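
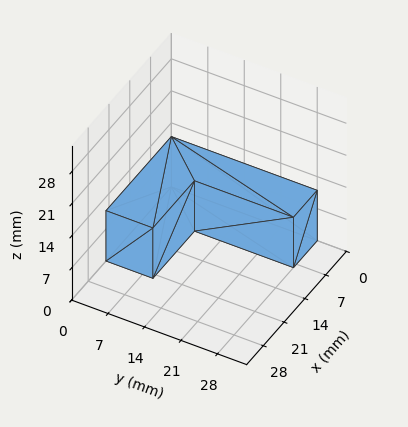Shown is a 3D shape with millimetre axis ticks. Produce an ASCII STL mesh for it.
Reading the render: the shape is an L-shaped prism: outer 22 × 28 mm, arm thicknesses ≈ 9 mm (horizontal) and 8 mm (vertical), extruded 11 mm in z (dimensions read to the nearest mm from the axis ticks). For the STL, each face is triangulated and given an outward normal.

solid part
  facet normal 0.0000 0.0000 -1.0000
    outer loop
      vertex 22.0 9.0 0.0
      vertex 22.0 0.0 0.0
      vertex 0.0 0.0 0.0
    endloop
  endfacet
  facet normal 0.0000 0.0000 -1.0000
    outer loop
      vertex 8.0 9.0 0.0
      vertex 22.0 9.0 0.0
      vertex 0.0 0.0 0.0
    endloop
  endfacet
  facet normal 0.0000 0.0000 -1.0000
    outer loop
      vertex 8.0 28.0 0.0
      vertex 8.0 9.0 0.0
      vertex 0.0 0.0 0.0
    endloop
  endfacet
  facet normal 0.0000 0.0000 -1.0000
    outer loop
      vertex 0.0 28.0 0.0
      vertex 8.0 28.0 0.0
      vertex 0.0 0.0 0.0
    endloop
  endfacet
  facet normal 0.0000 0.0000 1.0000
    outer loop
      vertex 0.0 0.0 11.0
      vertex 22.0 0.0 11.0
      vertex 22.0 9.0 11.0
    endloop
  endfacet
  facet normal 0.0000 0.0000 1.0000
    outer loop
      vertex 0.0 0.0 11.0
      vertex 22.0 9.0 11.0
      vertex 8.0 9.0 11.0
    endloop
  endfacet
  facet normal 0.0000 0.0000 1.0000
    outer loop
      vertex 0.0 0.0 11.0
      vertex 8.0 9.0 11.0
      vertex 8.0 28.0 11.0
    endloop
  endfacet
  facet normal 0.0000 0.0000 1.0000
    outer loop
      vertex 0.0 0.0 11.0
      vertex 8.0 28.0 11.0
      vertex 0.0 28.0 11.0
    endloop
  endfacet
  facet normal 0.0000 -1.0000 0.0000
    outer loop
      vertex 0.0 0.0 0.0
      vertex 22.0 0.0 0.0
      vertex 22.0 0.0 11.0
    endloop
  endfacet
  facet normal 0.0000 -1.0000 0.0000
    outer loop
      vertex 0.0 0.0 0.0
      vertex 22.0 0.0 11.0
      vertex 0.0 0.0 11.0
    endloop
  endfacet
  facet normal 1.0000 0.0000 0.0000
    outer loop
      vertex 22.0 0.0 0.0
      vertex 22.0 9.0 0.0
      vertex 22.0 9.0 11.0
    endloop
  endfacet
  facet normal 1.0000 0.0000 0.0000
    outer loop
      vertex 22.0 0.0 0.0
      vertex 22.0 9.0 11.0
      vertex 22.0 0.0 11.0
    endloop
  endfacet
  facet normal 0.0000 1.0000 0.0000
    outer loop
      vertex 22.0 9.0 0.0
      vertex 8.0 9.0 0.0
      vertex 8.0 9.0 11.0
    endloop
  endfacet
  facet normal 0.0000 1.0000 0.0000
    outer loop
      vertex 22.0 9.0 0.0
      vertex 8.0 9.0 11.0
      vertex 22.0 9.0 11.0
    endloop
  endfacet
  facet normal 1.0000 0.0000 0.0000
    outer loop
      vertex 8.0 9.0 0.0
      vertex 8.0 28.0 0.0
      vertex 8.0 28.0 11.0
    endloop
  endfacet
  facet normal 1.0000 0.0000 0.0000
    outer loop
      vertex 8.0 9.0 0.0
      vertex 8.0 28.0 11.0
      vertex 8.0 9.0 11.0
    endloop
  endfacet
  facet normal 0.0000 1.0000 0.0000
    outer loop
      vertex 8.0 28.0 0.0
      vertex 0.0 28.0 0.0
      vertex 0.0 28.0 11.0
    endloop
  endfacet
  facet normal 0.0000 1.0000 0.0000
    outer loop
      vertex 8.0 28.0 0.0
      vertex 0.0 28.0 11.0
      vertex 8.0 28.0 11.0
    endloop
  endfacet
  facet normal -1.0000 0.0000 0.0000
    outer loop
      vertex 0.0 28.0 0.0
      vertex 0.0 0.0 0.0
      vertex 0.0 0.0 11.0
    endloop
  endfacet
  facet normal -1.0000 0.0000 0.0000
    outer loop
      vertex 0.0 28.0 0.0
      vertex 0.0 0.0 11.0
      vertex 0.0 28.0 11.0
    endloop
  endfacet
endsolid part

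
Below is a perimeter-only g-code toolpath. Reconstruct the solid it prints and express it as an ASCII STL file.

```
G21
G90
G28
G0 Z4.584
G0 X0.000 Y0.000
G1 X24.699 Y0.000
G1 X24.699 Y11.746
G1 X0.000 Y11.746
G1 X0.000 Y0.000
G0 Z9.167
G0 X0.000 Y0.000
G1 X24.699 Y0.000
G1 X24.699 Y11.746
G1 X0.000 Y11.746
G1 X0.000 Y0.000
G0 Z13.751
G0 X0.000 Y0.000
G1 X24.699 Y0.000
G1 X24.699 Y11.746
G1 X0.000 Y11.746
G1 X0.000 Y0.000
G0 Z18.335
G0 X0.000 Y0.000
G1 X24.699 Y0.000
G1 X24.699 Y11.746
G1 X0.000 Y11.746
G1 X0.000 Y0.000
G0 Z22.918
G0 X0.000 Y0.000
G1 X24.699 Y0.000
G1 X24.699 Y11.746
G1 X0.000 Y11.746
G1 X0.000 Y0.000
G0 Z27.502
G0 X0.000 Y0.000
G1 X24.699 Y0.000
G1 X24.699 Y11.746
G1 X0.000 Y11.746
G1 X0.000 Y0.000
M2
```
solid part
  facet normal 0.0000 0.0000 -1.0000
    outer loop
      vertex 24.699 11.746 0.000
      vertex 24.699 0.000 0.000
      vertex 0.000 0.000 0.000
    endloop
  endfacet
  facet normal 0.0000 0.0000 -1.0000
    outer loop
      vertex 0.000 11.746 0.000
      vertex 24.699 11.746 0.000
      vertex 0.000 0.000 0.000
    endloop
  endfacet
  facet normal 0.0000 0.0000 1.0000
    outer loop
      vertex 0.000 0.000 27.502
      vertex 24.699 0.000 27.502
      vertex 24.699 11.746 27.502
    endloop
  endfacet
  facet normal 0.0000 0.0000 1.0000
    outer loop
      vertex 0.000 0.000 27.502
      vertex 24.699 11.746 27.502
      vertex 0.000 11.746 27.502
    endloop
  endfacet
  facet normal 0.0000 -1.0000 0.0000
    outer loop
      vertex 0.000 0.000 0.000
      vertex 24.699 0.000 0.000
      vertex 24.699 0.000 27.502
    endloop
  endfacet
  facet normal 0.0000 -1.0000 0.0000
    outer loop
      vertex 0.000 0.000 0.000
      vertex 24.699 0.000 27.502
      vertex 0.000 0.000 27.502
    endloop
  endfacet
  facet normal 0.0000 1.0000 0.0000
    outer loop
      vertex 24.699 11.746 27.502
      vertex 24.699 11.746 0.000
      vertex 0.000 11.746 0.000
    endloop
  endfacet
  facet normal 0.0000 1.0000 0.0000
    outer loop
      vertex 0.000 11.746 27.502
      vertex 24.699 11.746 27.502
      vertex 0.000 11.746 0.000
    endloop
  endfacet
  facet normal -1.0000 0.0000 0.0000
    outer loop
      vertex 0.000 11.746 27.502
      vertex 0.000 11.746 0.000
      vertex 0.000 0.000 0.000
    endloop
  endfacet
  facet normal -1.0000 0.0000 0.0000
    outer loop
      vertex 0.000 0.000 27.502
      vertex 0.000 11.746 27.502
      vertex 0.000 0.000 0.000
    endloop
  endfacet
  facet normal 1.0000 0.0000 0.0000
    outer loop
      vertex 24.699 0.000 0.000
      vertex 24.699 11.746 0.000
      vertex 24.699 11.746 27.502
    endloop
  endfacet
  facet normal 1.0000 0.0000 0.0000
    outer loop
      vertex 24.699 0.000 0.000
      vertex 24.699 11.746 27.502
      vertex 24.699 0.000 27.502
    endloop
  endfacet
endsolid part

The G0 Z moves step by Δz≈4.584 mm. Every layer's G1 loop is the same polygon, so the solid is a straight extrusion of it from z=0 to z≈27.5. Closing with flat bottom and top caps and triangulating gives 12 facets — a rectangular box, roughly 24.7 × 11.7 mm footprint and 27.5 mm tall.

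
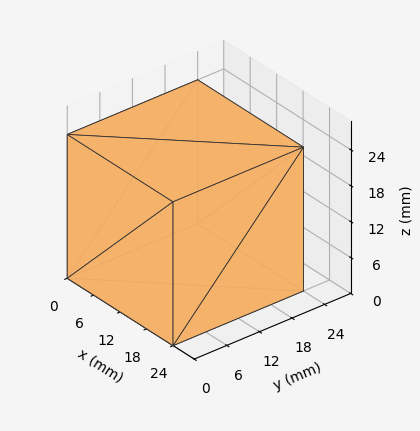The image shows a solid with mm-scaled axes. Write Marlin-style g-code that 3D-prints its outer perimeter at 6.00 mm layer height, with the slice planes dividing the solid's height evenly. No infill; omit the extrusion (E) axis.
Reading the render: the shape is a rectangular box, roughly 24 × 24 mm footprint and 24 mm tall (dimensions read to the nearest mm from the axis ticks). For the g-code, the solid's height is divided into equal slices at the stated Δz and each level perimeter traced with G1 moves after a G0 lift.

; perimeter-only toolpath
G21 ; units = mm
G90 ; absolute positioning
G28 ; home
; layer 1
G0 Z6.00
G0 X0.00 Y0.00
G1 X24.00 Y0.00
G1 X24.00 Y24.00
G1 X0.00 Y24.00
G1 X0.00 Y0.00
; layer 2
G0 Z12.00
G0 X0.00 Y0.00
G1 X24.00 Y0.00
G1 X24.00 Y24.00
G1 X0.00 Y24.00
G1 X0.00 Y0.00
; layer 3
G0 Z18.00
G0 X0.00 Y0.00
G1 X24.00 Y0.00
G1 X24.00 Y24.00
G1 X0.00 Y24.00
G1 X0.00 Y0.00
; layer 4
G0 Z24.00
G0 X0.00 Y0.00
G1 X24.00 Y0.00
G1 X24.00 Y24.00
G1 X0.00 Y24.00
G1 X0.00 Y0.00
M2 ; end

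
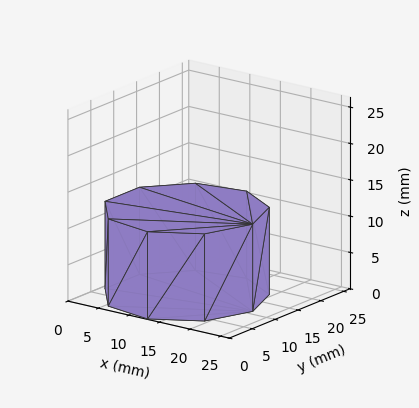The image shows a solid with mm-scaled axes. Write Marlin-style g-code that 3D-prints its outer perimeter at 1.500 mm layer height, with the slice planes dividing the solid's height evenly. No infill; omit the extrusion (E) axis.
Reading the render: the shape is a regular 9-sided prism (a cylinder approximated with 9 flat sides), circumscribed radius ≈ 11 mm, height ≈ 12 mm (dimensions read to the nearest mm from the axis ticks). For the g-code, the solid's height is divided into equal slices at the stated Δz and each level perimeter traced with G1 moves after a G0 lift.

; perimeter-only toolpath
G21 ; units = mm
G90 ; absolute positioning
G28 ; home
; layer 1
G0 Z1.500
G0 X22.000 Y11.000
G1 X19.426 Y18.071
G1 X12.910 Y21.833
G1 X5.500 Y20.526
G1 X0.663 Y14.762
G1 X0.663 Y7.238
G1 X5.500 Y1.474
G1 X12.910 Y0.167
G1 X19.426 Y3.929
G1 X22.000 Y11.000
; layer 2
G0 Z3.000
G0 X22.000 Y11.000
G1 X19.426 Y18.071
G1 X12.910 Y21.833
G1 X5.500 Y20.526
G1 X0.663 Y14.762
G1 X0.663 Y7.238
G1 X5.500 Y1.474
G1 X12.910 Y0.167
G1 X19.426 Y3.929
G1 X22.000 Y11.000
; layer 3
G0 Z4.500
G0 X22.000 Y11.000
G1 X19.426 Y18.071
G1 X12.910 Y21.833
G1 X5.500 Y20.526
G1 X0.663 Y14.762
G1 X0.663 Y7.238
G1 X5.500 Y1.474
G1 X12.910 Y0.167
G1 X19.426 Y3.929
G1 X22.000 Y11.000
; layer 4
G0 Z6.000
G0 X22.000 Y11.000
G1 X19.426 Y18.071
G1 X12.910 Y21.833
G1 X5.500 Y20.526
G1 X0.663 Y14.762
G1 X0.663 Y7.238
G1 X5.500 Y1.474
G1 X12.910 Y0.167
G1 X19.426 Y3.929
G1 X22.000 Y11.000
; layer 5
G0 Z7.500
G0 X22.000 Y11.000
G1 X19.426 Y18.071
G1 X12.910 Y21.833
G1 X5.500 Y20.526
G1 X0.663 Y14.762
G1 X0.663 Y7.238
G1 X5.500 Y1.474
G1 X12.910 Y0.167
G1 X19.426 Y3.929
G1 X22.000 Y11.000
; layer 6
G0 Z9.000
G0 X22.000 Y11.000
G1 X19.426 Y18.071
G1 X12.910 Y21.833
G1 X5.500 Y20.526
G1 X0.663 Y14.762
G1 X0.663 Y7.238
G1 X5.500 Y1.474
G1 X12.910 Y0.167
G1 X19.426 Y3.929
G1 X22.000 Y11.000
; layer 7
G0 Z10.500
G0 X22.000 Y11.000
G1 X19.426 Y18.071
G1 X12.910 Y21.833
G1 X5.500 Y20.526
G1 X0.663 Y14.762
G1 X0.663 Y7.238
G1 X5.500 Y1.474
G1 X12.910 Y0.167
G1 X19.426 Y3.929
G1 X22.000 Y11.000
; layer 8
G0 Z12.000
G0 X22.000 Y11.000
G1 X19.426 Y18.071
G1 X12.910 Y21.833
G1 X5.500 Y20.526
G1 X0.663 Y14.762
G1 X0.663 Y7.238
G1 X5.500 Y1.474
G1 X12.910 Y0.167
G1 X19.426 Y3.929
G1 X22.000 Y11.000
M2 ; end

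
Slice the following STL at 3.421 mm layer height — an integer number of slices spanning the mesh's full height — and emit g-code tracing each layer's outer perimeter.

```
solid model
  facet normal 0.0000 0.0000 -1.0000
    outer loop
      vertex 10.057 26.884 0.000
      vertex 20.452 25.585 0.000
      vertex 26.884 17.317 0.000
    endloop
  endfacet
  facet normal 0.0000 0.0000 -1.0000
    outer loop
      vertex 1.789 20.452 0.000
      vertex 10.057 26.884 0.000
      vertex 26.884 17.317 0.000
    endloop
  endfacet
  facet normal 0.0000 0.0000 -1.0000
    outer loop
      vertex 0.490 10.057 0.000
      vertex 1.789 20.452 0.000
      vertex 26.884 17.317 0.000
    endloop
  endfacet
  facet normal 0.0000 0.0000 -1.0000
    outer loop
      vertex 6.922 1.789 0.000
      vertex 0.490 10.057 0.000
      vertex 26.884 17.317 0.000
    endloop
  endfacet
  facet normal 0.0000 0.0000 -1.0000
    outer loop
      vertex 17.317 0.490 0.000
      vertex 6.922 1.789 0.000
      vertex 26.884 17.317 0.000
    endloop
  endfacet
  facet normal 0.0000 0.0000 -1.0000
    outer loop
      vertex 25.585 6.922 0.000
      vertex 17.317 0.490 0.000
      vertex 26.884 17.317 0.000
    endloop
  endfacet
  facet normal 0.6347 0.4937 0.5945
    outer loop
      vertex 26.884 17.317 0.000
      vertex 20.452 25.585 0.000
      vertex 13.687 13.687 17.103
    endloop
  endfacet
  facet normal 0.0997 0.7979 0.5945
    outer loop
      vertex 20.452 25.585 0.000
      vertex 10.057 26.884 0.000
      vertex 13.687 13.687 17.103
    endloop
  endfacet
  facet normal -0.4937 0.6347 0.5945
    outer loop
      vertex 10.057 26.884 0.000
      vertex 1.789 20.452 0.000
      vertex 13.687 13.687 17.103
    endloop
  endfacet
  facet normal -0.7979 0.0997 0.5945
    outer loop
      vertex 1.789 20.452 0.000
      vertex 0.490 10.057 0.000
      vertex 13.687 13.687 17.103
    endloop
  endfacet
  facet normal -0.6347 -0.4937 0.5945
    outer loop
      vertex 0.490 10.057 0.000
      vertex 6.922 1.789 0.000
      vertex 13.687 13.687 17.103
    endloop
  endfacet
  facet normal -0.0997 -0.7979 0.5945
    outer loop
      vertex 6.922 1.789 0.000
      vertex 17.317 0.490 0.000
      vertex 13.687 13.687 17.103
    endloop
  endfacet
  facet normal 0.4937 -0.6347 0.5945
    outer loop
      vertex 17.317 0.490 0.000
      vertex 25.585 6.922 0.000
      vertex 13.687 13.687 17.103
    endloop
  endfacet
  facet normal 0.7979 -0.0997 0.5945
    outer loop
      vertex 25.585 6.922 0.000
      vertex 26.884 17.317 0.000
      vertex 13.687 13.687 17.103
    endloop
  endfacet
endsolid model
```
; perimeter-only toolpath
G21 ; units = mm
G90 ; absolute positioning
G28 ; home
; layer 1
G0 Z3.421
G0 X24.245 Y16.591
G1 X19.099 Y23.205
G1 X10.783 Y24.245
G1 X4.169 Y19.099
G1 X3.129 Y10.783
G1 X8.275 Y4.169
G1 X16.591 Y3.129
G1 X23.205 Y8.275
G1 X24.245 Y16.591
; layer 2
G0 Z6.841
G0 X21.605 Y15.865
G1 X17.746 Y20.826
G1 X11.509 Y21.605
G1 X6.548 Y17.746
G1 X5.769 Y11.509
G1 X9.628 Y6.548
G1 X15.865 Y5.769
G1 X20.826 Y9.628
G1 X21.605 Y15.865
; layer 3
G0 Z10.262
G0 X18.966 Y15.139
G1 X16.393 Y18.446
G1 X12.235 Y18.966
G1 X8.928 Y16.393
G1 X8.408 Y12.235
G1 X10.981 Y8.928
G1 X15.139 Y8.408
G1 X18.446 Y10.981
G1 X18.966 Y15.139
; layer 4
G0 Z13.682
G0 X16.326 Y14.413
G1 X15.040 Y16.067
G1 X12.961 Y16.326
G1 X11.307 Y15.040
G1 X11.048 Y12.961
G1 X12.334 Y11.307
G1 X14.413 Y11.048
G1 X16.067 Y12.334
G1 X16.326 Y14.413
M2 ; end

The solid is a regular 8-sided pyramid, base circumscribed radius ≈ 13.7 mm, apex at z ≈ 17.1 mm. Slicing at Δz = 3.421 mm — 5 equal slices spanning the solid's height, so layer i sits at z = i·h/5 — gives 4 non-empty perimeters. Each is a 8-segment closed polygon; G0 lifts to the layer z and rapids to the start vertex, then G1 traces the edges. The cross-section shrinks linearly with z (the slice at the apex is degenerate and omitted).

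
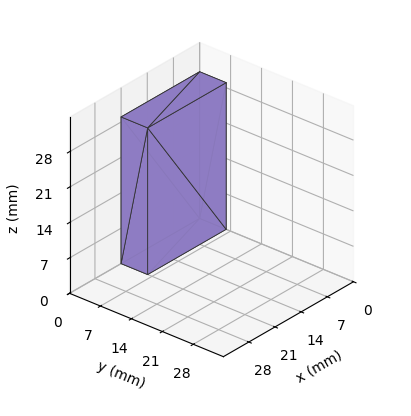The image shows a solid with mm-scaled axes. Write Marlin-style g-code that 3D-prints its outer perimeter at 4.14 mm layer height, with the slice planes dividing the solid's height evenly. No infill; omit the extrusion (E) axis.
Reading the render: the shape is a rectangular box, roughly 21 × 6 mm footprint and 29 mm tall (dimensions read to the nearest mm from the axis ticks). For the g-code, the solid's height is divided into equal slices at the stated Δz and each level perimeter traced with G1 moves after a G0 lift.

; perimeter-only toolpath
G21 ; units = mm
G90 ; absolute positioning
G28 ; home
; layer 1
G0 Z4.14
G0 X0.00 Y0.00
G1 X21.00 Y0.00
G1 X21.00 Y6.00
G1 X0.00 Y6.00
G1 X0.00 Y0.00
; layer 2
G0 Z8.29
G0 X0.00 Y0.00
G1 X21.00 Y0.00
G1 X21.00 Y6.00
G1 X0.00 Y6.00
G1 X0.00 Y0.00
; layer 3
G0 Z12.43
G0 X0.00 Y0.00
G1 X21.00 Y0.00
G1 X21.00 Y6.00
G1 X0.00 Y6.00
G1 X0.00 Y0.00
; layer 4
G0 Z16.57
G0 X0.00 Y0.00
G1 X21.00 Y0.00
G1 X21.00 Y6.00
G1 X0.00 Y6.00
G1 X0.00 Y0.00
; layer 5
G0 Z20.71
G0 X0.00 Y0.00
G1 X21.00 Y0.00
G1 X21.00 Y6.00
G1 X0.00 Y6.00
G1 X0.00 Y0.00
; layer 6
G0 Z24.86
G0 X0.00 Y0.00
G1 X21.00 Y0.00
G1 X21.00 Y6.00
G1 X0.00 Y6.00
G1 X0.00 Y0.00
; layer 7
G0 Z29.00
G0 X0.00 Y0.00
G1 X21.00 Y0.00
G1 X21.00 Y6.00
G1 X0.00 Y6.00
G1 X0.00 Y0.00
M2 ; end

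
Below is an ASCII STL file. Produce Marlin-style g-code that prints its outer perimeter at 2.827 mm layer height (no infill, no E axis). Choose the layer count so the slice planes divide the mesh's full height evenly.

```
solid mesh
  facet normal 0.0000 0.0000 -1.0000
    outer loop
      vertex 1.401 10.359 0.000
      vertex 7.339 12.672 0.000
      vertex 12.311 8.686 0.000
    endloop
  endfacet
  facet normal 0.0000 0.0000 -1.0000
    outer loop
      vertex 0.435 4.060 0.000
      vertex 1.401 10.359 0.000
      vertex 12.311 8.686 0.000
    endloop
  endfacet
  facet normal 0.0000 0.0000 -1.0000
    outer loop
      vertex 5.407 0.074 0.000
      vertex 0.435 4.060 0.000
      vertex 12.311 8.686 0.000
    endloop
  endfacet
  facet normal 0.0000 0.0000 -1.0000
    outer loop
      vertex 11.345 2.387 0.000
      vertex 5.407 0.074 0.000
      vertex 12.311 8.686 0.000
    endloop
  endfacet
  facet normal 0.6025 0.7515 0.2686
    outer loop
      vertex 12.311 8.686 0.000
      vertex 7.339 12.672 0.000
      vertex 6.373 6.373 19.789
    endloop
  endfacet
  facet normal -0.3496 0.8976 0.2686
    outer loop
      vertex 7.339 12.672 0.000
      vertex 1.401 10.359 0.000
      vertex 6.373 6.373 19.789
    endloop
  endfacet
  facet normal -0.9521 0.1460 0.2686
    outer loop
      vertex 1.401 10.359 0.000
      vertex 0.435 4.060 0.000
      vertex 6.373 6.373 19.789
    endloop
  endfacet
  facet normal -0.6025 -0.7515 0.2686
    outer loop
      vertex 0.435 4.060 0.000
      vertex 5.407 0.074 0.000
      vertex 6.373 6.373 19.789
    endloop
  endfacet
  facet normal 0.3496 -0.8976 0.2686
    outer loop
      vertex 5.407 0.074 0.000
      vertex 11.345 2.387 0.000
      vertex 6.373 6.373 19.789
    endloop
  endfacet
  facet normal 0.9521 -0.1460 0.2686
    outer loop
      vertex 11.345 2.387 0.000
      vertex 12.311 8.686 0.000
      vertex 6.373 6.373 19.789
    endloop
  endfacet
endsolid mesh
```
; perimeter-only toolpath
G21 ; units = mm
G90 ; absolute positioning
G28 ; home
; layer 1
G0 Z2.827
G0 X11.463 Y8.356
G1 X7.201 Y11.772
G1 X2.111 Y9.790
G1 X1.283 Y4.390
G1 X5.545 Y0.974
G1 X10.635 Y2.956
G1 X11.463 Y8.356
; layer 2
G0 Z5.654
G0 X10.614 Y8.025
G1 X7.063 Y10.872
G1 X2.822 Y9.220
G1 X2.132 Y4.721
G1 X5.683 Y1.874
G1 X9.924 Y3.526
G1 X10.614 Y8.025
; layer 3
G0 Z8.481
G0 X9.766 Y7.695
G1 X6.925 Y9.972
G1 X3.532 Y8.651
G1 X2.980 Y5.051
G1 X5.821 Y2.774
G1 X9.214 Y4.095
G1 X9.766 Y7.695
; layer 4
G0 Z11.308
G0 X8.918 Y7.364
G1 X6.787 Y9.073
G1 X4.242 Y8.081
G1 X3.828 Y5.382
G1 X5.959 Y3.673
G1 X8.504 Y4.665
G1 X8.918 Y7.364
; layer 5
G0 Z14.135
G0 X8.070 Y7.034
G1 X6.649 Y8.173
G1 X4.952 Y7.512
G1 X4.676 Y5.712
G1 X6.097 Y4.573
G1 X7.794 Y5.234
G1 X8.070 Y7.034
; layer 6
G0 Z16.962
G0 X7.221 Y6.703
G1 X6.511 Y7.273
G1 X5.663 Y6.942
G1 X5.525 Y6.043
G1 X6.235 Y5.473
G1 X7.083 Y5.804
G1 X7.221 Y6.703
M2 ; end

The solid is a regular 6-sided pyramid, base circumscribed radius ≈ 6.37 mm, apex at z ≈ 19.8 mm. Slicing at Δz = 2.827 mm — 7 equal slices spanning the solid's height, so layer i sits at z = i·h/7 — gives 6 non-empty perimeters. Each is a 6-segment closed polygon; G0 lifts to the layer z and rapids to the start vertex, then G1 traces the edges. The cross-section shrinks linearly with z (the slice at the apex is degenerate and omitted).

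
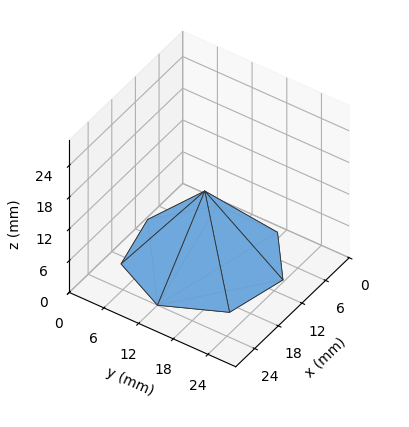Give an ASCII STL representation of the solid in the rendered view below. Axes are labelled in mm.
Reading the render: the shape is a regular 7-sided pyramid, base circumscribed radius ≈ 12 mm, apex at z ≈ 13 mm (dimensions read to the nearest mm from the axis ticks). For the STL, each face is triangulated and given an outward normal.

solid part
  facet normal 0.0000 0.0000 -1.0000
    outer loop
      vertex 9.330 23.699 0.000
      vertex 19.482 21.382 0.000
      vertex 24.000 12.000 0.000
    endloop
  endfacet
  facet normal 0.0000 0.0000 -1.0000
    outer loop
      vertex 1.188 17.207 0.000
      vertex 9.330 23.699 0.000
      vertex 24.000 12.000 0.000
    endloop
  endfacet
  facet normal 0.0000 0.0000 -1.0000
    outer loop
      vertex 1.188 6.793 0.000
      vertex 1.188 17.207 0.000
      vertex 24.000 12.000 0.000
    endloop
  endfacet
  facet normal 0.0000 0.0000 -1.0000
    outer loop
      vertex 9.330 0.301 0.000
      vertex 1.188 6.793 0.000
      vertex 24.000 12.000 0.000
    endloop
  endfacet
  facet normal 0.0000 0.0000 -1.0000
    outer loop
      vertex 19.482 2.618 0.000
      vertex 9.330 0.301 0.000
      vertex 24.000 12.000 0.000
    endloop
  endfacet
  facet normal 0.6927 0.3336 0.6394
    outer loop
      vertex 24.000 12.000 0.000
      vertex 19.482 21.382 0.000
      vertex 12.000 12.000 13.000
    endloop
  endfacet
  facet normal 0.1711 0.7496 0.6394
    outer loop
      vertex 19.482 21.382 0.000
      vertex 9.330 23.699 0.000
      vertex 12.000 12.000 13.000
    endloop
  endfacet
  facet normal -0.4793 0.6011 0.6394
    outer loop
      vertex 9.330 23.699 0.000
      vertex 1.188 17.207 0.000
      vertex 12.000 12.000 13.000
    endloop
  endfacet
  facet normal -0.7688 0.0000 0.6394
    outer loop
      vertex 1.188 17.207 0.000
      vertex 1.188 6.793 0.000
      vertex 12.000 12.000 13.000
    endloop
  endfacet
  facet normal -0.4793 -0.6011 0.6394
    outer loop
      vertex 1.188 6.793 0.000
      vertex 9.330 0.301 0.000
      vertex 12.000 12.000 13.000
    endloop
  endfacet
  facet normal 0.1711 -0.7496 0.6394
    outer loop
      vertex 9.330 0.301 0.000
      vertex 19.482 2.618 0.000
      vertex 12.000 12.000 13.000
    endloop
  endfacet
  facet normal 0.6927 -0.3336 0.6394
    outer loop
      vertex 19.482 2.618 0.000
      vertex 24.000 12.000 0.000
      vertex 12.000 12.000 13.000
    endloop
  endfacet
endsolid part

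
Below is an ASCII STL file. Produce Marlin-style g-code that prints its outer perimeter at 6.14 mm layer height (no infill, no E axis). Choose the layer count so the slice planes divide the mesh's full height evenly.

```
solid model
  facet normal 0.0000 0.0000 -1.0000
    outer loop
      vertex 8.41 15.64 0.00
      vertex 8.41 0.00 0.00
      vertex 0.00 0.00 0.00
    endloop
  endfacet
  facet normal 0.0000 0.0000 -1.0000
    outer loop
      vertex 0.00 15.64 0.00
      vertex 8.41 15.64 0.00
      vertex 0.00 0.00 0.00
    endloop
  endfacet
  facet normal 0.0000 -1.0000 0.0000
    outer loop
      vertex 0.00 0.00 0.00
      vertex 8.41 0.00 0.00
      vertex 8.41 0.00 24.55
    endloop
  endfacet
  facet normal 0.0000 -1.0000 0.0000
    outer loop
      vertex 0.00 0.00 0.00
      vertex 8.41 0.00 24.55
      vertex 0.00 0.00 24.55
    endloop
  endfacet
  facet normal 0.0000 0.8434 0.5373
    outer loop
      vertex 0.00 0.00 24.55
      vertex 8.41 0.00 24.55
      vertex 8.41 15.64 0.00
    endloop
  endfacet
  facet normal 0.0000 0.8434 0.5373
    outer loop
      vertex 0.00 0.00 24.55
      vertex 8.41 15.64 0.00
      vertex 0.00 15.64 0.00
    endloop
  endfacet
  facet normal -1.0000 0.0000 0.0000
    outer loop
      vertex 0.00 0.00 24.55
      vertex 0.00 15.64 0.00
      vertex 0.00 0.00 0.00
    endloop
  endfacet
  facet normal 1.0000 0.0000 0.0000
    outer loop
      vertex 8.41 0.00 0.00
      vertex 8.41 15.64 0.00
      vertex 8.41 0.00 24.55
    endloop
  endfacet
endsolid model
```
; perimeter-only toolpath
G21 ; units = mm
G90 ; absolute positioning
G28 ; home
; layer 1
G0 Z6.14
G0 X0.00 Y0.00
G1 X8.41 Y0.00
G1 X8.41 Y11.73
G1 X0.00 Y11.73
G1 X0.00 Y0.00
; layer 2
G0 Z12.28
G0 X0.00 Y0.00
G1 X8.41 Y0.00
G1 X8.41 Y7.82
G1 X0.00 Y7.82
G1 X0.00 Y0.00
; layer 3
G0 Z18.41
G0 X0.00 Y0.00
G1 X8.41 Y0.00
G1 X8.41 Y3.91
G1 X0.00 Y3.91
G1 X0.00 Y0.00
M2 ; end

The solid is a wedge (ramp): 8.41 × 15.6 mm base, rising to 24.6 mm along the y=0 edge and sloping linearly to z=0 at y=15.6. Slicing at Δz = 6.14 mm — 4 equal slices spanning the solid's height, so layer i sits at z = i·h/4 — gives 3 non-empty perimeters. Each is a 4-segment closed polygon; G0 lifts to the layer z and rapids to the start vertex, then G1 traces the edges. The cross-section shrinks linearly with z (the slice at the apex is degenerate and omitted).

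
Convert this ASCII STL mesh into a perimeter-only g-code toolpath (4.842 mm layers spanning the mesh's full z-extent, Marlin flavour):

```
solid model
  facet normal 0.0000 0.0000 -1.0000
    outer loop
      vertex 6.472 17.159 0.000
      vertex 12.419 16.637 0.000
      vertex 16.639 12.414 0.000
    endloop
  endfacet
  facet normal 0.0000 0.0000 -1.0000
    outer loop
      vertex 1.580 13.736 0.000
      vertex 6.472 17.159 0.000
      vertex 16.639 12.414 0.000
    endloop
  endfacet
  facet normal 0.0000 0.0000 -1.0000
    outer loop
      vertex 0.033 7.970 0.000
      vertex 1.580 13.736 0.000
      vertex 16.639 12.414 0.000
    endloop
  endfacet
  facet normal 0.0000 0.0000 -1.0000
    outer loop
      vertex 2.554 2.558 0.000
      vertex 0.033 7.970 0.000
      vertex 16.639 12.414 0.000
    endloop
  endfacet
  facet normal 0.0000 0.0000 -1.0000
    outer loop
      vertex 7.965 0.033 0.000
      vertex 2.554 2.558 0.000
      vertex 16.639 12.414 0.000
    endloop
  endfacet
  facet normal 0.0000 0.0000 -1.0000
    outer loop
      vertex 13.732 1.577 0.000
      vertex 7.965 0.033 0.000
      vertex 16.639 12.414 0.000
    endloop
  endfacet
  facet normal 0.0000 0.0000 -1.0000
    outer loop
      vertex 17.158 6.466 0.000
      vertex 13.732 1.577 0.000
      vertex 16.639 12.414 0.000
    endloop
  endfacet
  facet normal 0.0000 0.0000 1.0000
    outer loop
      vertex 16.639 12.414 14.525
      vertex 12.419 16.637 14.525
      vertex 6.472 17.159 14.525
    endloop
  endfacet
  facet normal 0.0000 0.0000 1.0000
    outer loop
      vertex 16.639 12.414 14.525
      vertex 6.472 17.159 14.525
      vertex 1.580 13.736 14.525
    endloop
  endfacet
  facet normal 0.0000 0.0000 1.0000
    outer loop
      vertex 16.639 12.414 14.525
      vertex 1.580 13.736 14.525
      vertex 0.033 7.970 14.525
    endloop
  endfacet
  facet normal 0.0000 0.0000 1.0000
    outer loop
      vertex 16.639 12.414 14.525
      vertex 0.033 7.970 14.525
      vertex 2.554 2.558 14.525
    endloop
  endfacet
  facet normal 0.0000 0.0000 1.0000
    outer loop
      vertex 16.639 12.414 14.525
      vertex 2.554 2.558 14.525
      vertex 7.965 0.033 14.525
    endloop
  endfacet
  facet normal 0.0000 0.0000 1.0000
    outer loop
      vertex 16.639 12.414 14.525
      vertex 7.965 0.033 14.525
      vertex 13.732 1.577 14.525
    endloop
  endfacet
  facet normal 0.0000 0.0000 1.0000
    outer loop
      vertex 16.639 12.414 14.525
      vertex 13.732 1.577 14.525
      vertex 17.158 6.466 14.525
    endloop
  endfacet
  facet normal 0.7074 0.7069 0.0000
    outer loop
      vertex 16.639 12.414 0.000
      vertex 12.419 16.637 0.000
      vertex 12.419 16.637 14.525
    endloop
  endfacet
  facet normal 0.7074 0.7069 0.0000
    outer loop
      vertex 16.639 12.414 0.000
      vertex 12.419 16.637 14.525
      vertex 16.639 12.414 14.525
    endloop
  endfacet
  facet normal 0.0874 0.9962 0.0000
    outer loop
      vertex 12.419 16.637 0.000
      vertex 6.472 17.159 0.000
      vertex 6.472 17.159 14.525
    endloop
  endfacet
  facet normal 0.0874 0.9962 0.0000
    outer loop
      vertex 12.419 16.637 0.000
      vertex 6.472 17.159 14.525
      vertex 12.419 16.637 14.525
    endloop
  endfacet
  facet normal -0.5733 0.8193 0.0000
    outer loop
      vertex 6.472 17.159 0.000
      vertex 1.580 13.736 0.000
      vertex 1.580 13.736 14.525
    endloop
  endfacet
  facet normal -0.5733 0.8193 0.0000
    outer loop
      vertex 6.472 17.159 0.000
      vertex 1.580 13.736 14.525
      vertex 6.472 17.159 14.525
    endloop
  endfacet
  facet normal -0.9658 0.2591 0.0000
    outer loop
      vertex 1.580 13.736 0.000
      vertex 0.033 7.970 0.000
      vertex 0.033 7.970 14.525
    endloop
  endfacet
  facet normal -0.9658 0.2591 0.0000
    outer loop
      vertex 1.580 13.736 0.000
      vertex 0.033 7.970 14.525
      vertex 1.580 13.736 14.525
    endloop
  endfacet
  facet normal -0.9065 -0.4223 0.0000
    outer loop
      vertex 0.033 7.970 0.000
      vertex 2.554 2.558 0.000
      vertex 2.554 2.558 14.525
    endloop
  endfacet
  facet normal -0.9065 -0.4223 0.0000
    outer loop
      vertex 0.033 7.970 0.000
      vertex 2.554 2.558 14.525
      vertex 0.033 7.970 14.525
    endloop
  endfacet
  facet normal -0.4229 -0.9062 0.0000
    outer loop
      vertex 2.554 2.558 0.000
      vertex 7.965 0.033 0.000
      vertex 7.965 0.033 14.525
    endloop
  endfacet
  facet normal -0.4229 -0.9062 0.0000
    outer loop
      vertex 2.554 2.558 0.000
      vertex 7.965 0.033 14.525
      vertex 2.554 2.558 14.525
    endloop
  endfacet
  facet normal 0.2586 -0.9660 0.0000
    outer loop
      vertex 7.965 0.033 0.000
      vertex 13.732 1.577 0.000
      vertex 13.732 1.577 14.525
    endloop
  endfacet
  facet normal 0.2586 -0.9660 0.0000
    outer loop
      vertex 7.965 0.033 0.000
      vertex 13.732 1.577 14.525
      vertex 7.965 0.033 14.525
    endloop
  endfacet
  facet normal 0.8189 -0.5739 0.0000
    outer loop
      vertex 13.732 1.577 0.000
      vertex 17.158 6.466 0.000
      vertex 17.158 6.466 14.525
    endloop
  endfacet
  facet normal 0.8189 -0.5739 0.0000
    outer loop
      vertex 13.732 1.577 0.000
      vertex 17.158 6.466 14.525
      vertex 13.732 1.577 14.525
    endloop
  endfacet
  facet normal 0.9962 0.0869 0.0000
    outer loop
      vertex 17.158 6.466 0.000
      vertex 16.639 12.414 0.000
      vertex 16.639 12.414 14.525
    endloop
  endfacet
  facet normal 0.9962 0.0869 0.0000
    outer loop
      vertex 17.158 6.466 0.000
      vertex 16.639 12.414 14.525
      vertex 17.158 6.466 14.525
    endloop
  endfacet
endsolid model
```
; perimeter-only toolpath
G21 ; units = mm
G90 ; absolute positioning
G28 ; home
; layer 1
G0 Z4.842
G0 X16.639 Y12.414
G1 X12.419 Y16.637
G1 X6.472 Y17.159
G1 X1.580 Y13.736
G1 X0.033 Y7.970
G1 X2.554 Y2.558
G1 X7.965 Y0.033
G1 X13.732 Y1.577
G1 X17.158 Y6.466
G1 X16.639 Y12.414
; layer 2
G0 Z9.683
G0 X16.639 Y12.414
G1 X12.419 Y16.637
G1 X6.472 Y17.159
G1 X1.580 Y13.736
G1 X0.033 Y7.970
G1 X2.554 Y2.558
G1 X7.965 Y0.033
G1 X13.732 Y1.577
G1 X17.158 Y6.466
G1 X16.639 Y12.414
; layer 3
G0 Z14.525
G0 X16.639 Y12.414
G1 X12.419 Y16.637
G1 X6.472 Y17.159
G1 X1.580 Y13.736
G1 X0.033 Y7.970
G1 X2.554 Y2.558
G1 X7.965 Y0.033
G1 X13.732 Y1.577
G1 X17.158 Y6.466
G1 X16.639 Y12.414
M2 ; end

The solid is a regular 9-sided prism (a cylinder approximated with 9 flat sides), circumscribed radius ≈ 8.73 mm, height ≈ 14.5 mm. Slicing at Δz = 4.842 mm — 3 equal slices spanning the solid's height, so layer i sits at z = i·h/3 — gives 3 non-empty perimeters. Each is a 9-segment closed polygon; G0 lifts to the layer z and rapids to the start vertex, then G1 traces the edges.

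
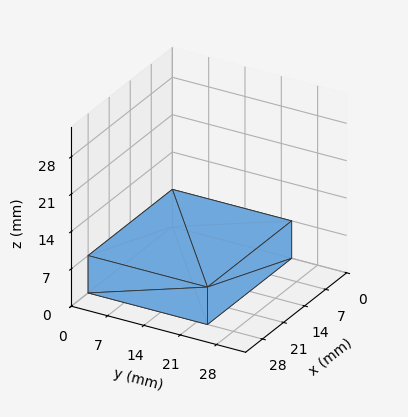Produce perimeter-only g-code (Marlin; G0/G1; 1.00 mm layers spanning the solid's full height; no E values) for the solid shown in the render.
Reading the render: the shape is a rectangular box, roughly 28 × 23 mm footprint and 7 mm tall (dimensions read to the nearest mm from the axis ticks). For the g-code, the solid's height is divided into equal slices at the stated Δz and each level perimeter traced with G1 moves after a G0 lift.

; perimeter-only toolpath
G21 ; units = mm
G90 ; absolute positioning
G28 ; home
; layer 1
G0 Z1.00
G0 X0.00 Y0.00
G1 X28.00 Y0.00
G1 X28.00 Y23.00
G1 X0.00 Y23.00
G1 X0.00 Y0.00
; layer 2
G0 Z2.00
G0 X0.00 Y0.00
G1 X28.00 Y0.00
G1 X28.00 Y23.00
G1 X0.00 Y23.00
G1 X0.00 Y0.00
; layer 3
G0 Z3.00
G0 X0.00 Y0.00
G1 X28.00 Y0.00
G1 X28.00 Y23.00
G1 X0.00 Y23.00
G1 X0.00 Y0.00
; layer 4
G0 Z4.00
G0 X0.00 Y0.00
G1 X28.00 Y0.00
G1 X28.00 Y23.00
G1 X0.00 Y23.00
G1 X0.00 Y0.00
; layer 5
G0 Z5.00
G0 X0.00 Y0.00
G1 X28.00 Y0.00
G1 X28.00 Y23.00
G1 X0.00 Y23.00
G1 X0.00 Y0.00
; layer 6
G0 Z6.00
G0 X0.00 Y0.00
G1 X28.00 Y0.00
G1 X28.00 Y23.00
G1 X0.00 Y23.00
G1 X0.00 Y0.00
; layer 7
G0 Z7.00
G0 X0.00 Y0.00
G1 X28.00 Y0.00
G1 X28.00 Y23.00
G1 X0.00 Y23.00
G1 X0.00 Y0.00
M2 ; end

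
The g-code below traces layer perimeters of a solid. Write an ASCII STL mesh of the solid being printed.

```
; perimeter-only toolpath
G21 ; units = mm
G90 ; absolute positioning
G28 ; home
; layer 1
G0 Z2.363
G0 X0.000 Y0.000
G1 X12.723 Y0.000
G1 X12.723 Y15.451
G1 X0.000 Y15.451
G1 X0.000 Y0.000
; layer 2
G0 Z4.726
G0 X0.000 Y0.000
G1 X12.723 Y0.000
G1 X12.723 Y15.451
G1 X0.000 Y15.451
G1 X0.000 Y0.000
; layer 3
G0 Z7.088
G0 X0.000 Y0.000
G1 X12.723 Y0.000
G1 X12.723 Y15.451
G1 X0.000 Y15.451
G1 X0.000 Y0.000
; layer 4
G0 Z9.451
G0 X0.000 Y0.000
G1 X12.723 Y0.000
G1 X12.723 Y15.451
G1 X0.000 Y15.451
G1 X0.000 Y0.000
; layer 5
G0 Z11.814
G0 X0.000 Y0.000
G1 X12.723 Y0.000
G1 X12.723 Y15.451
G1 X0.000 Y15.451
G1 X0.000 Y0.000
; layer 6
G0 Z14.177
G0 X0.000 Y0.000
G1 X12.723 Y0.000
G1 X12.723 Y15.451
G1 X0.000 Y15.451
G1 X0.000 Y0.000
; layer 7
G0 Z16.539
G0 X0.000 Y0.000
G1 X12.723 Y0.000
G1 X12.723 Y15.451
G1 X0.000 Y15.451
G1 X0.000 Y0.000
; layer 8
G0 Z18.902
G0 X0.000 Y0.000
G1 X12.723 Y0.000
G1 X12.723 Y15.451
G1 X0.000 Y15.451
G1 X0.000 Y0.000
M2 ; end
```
solid part
  facet normal 0.0000 0.0000 -1.0000
    outer loop
      vertex 12.723 15.451 0.000
      vertex 12.723 0.000 0.000
      vertex 0.000 0.000 0.000
    endloop
  endfacet
  facet normal 0.0000 0.0000 -1.0000
    outer loop
      vertex 0.000 15.451 0.000
      vertex 12.723 15.451 0.000
      vertex 0.000 0.000 0.000
    endloop
  endfacet
  facet normal 0.0000 0.0000 1.0000
    outer loop
      vertex 0.000 0.000 18.902
      vertex 12.723 0.000 18.902
      vertex 12.723 15.451 18.902
    endloop
  endfacet
  facet normal 0.0000 0.0000 1.0000
    outer loop
      vertex 0.000 0.000 18.902
      vertex 12.723 15.451 18.902
      vertex 0.000 15.451 18.902
    endloop
  endfacet
  facet normal 0.0000 -1.0000 0.0000
    outer loop
      vertex 0.000 0.000 0.000
      vertex 12.723 0.000 0.000
      vertex 12.723 0.000 18.902
    endloop
  endfacet
  facet normal 0.0000 -1.0000 0.0000
    outer loop
      vertex 0.000 0.000 0.000
      vertex 12.723 0.000 18.902
      vertex 0.000 0.000 18.902
    endloop
  endfacet
  facet normal 0.0000 1.0000 0.0000
    outer loop
      vertex 12.723 15.451 18.902
      vertex 12.723 15.451 0.000
      vertex 0.000 15.451 0.000
    endloop
  endfacet
  facet normal 0.0000 1.0000 0.0000
    outer loop
      vertex 0.000 15.451 18.902
      vertex 12.723 15.451 18.902
      vertex 0.000 15.451 0.000
    endloop
  endfacet
  facet normal -1.0000 0.0000 0.0000
    outer loop
      vertex 0.000 15.451 18.902
      vertex 0.000 15.451 0.000
      vertex 0.000 0.000 0.000
    endloop
  endfacet
  facet normal -1.0000 0.0000 0.0000
    outer loop
      vertex 0.000 0.000 18.902
      vertex 0.000 15.451 18.902
      vertex 0.000 0.000 0.000
    endloop
  endfacet
  facet normal 1.0000 0.0000 0.0000
    outer loop
      vertex 12.723 0.000 0.000
      vertex 12.723 15.451 0.000
      vertex 12.723 15.451 18.902
    endloop
  endfacet
  facet normal 1.0000 0.0000 0.0000
    outer loop
      vertex 12.723 0.000 0.000
      vertex 12.723 15.451 18.902
      vertex 12.723 0.000 18.902
    endloop
  endfacet
endsolid part

The G0 Z moves step by Δz≈2.363 mm. Every layer's G1 loop is the same polygon, so the solid is a straight extrusion of it from z=0 to z≈18.9. Closing with flat bottom and top caps and triangulating gives 12 facets — a rectangular box, roughly 12.7 × 15.5 mm footprint and 18.9 mm tall.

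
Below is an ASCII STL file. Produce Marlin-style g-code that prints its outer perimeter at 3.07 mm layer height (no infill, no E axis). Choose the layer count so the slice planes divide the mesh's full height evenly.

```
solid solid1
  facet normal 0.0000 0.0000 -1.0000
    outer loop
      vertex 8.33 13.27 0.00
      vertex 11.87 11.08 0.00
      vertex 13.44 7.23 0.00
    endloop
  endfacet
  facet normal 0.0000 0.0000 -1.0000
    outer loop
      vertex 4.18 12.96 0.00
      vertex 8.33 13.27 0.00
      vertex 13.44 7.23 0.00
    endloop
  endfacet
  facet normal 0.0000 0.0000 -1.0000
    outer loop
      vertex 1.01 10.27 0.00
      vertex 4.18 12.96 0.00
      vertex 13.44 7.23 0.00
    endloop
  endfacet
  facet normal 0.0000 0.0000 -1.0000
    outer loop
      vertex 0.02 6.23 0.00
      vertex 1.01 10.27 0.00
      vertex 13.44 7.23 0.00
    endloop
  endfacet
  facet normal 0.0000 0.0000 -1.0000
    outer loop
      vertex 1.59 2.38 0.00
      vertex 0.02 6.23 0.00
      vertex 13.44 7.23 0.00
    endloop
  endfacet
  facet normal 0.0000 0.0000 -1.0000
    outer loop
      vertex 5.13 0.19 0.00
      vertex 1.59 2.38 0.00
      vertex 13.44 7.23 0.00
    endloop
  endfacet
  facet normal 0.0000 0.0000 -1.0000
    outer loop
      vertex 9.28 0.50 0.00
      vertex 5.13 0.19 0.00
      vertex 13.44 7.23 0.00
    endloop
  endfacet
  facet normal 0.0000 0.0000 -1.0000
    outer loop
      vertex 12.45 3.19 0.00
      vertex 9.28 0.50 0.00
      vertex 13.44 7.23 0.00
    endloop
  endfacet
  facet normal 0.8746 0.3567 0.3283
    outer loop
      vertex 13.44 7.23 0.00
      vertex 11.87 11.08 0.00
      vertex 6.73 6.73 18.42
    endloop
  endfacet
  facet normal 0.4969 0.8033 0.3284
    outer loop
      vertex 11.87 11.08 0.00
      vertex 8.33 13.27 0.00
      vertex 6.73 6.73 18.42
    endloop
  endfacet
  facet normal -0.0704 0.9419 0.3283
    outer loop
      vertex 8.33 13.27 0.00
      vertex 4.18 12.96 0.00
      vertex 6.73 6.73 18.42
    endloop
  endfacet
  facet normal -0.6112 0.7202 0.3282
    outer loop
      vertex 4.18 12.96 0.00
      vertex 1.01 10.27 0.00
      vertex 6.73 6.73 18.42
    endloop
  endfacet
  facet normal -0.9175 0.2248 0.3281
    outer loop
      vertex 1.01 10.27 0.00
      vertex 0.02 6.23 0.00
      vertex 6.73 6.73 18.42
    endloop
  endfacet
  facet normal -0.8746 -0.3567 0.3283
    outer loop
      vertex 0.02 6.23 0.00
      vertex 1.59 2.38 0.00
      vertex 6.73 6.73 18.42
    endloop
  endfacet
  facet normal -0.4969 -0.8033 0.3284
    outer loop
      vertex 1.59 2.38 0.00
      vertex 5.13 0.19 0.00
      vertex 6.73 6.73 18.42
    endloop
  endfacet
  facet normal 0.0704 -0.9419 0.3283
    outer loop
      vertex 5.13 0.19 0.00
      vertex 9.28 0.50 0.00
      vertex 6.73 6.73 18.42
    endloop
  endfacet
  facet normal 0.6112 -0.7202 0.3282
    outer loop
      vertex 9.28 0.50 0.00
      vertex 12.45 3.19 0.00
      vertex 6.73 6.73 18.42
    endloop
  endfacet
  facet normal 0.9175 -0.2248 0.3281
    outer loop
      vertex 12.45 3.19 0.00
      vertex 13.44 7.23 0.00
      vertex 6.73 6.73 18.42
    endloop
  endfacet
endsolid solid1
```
; perimeter-only toolpath
G21 ; units = mm
G90 ; absolute positioning
G28 ; home
; layer 1
G0 Z3.07
G0 X12.32 Y7.15
G1 X11.01 Y10.36
G1 X8.06 Y12.18
G1 X4.61 Y11.92
G1 X1.96 Y9.68
G1 X1.14 Y6.31
G1 X2.45 Y3.10
G1 X5.40 Y1.28
G1 X8.86 Y1.54
G1 X11.50 Y3.78
G1 X12.32 Y7.15
; layer 2
G0 Z6.14
G0 X11.20 Y7.06
G1 X10.16 Y9.63
G1 X7.80 Y11.09
G1 X5.03 Y10.88
G1 X2.92 Y9.09
G1 X2.26 Y6.40
G1 X3.30 Y3.83
G1 X5.66 Y2.37
G1 X8.43 Y2.58
G1 X10.54 Y4.37
G1 X11.20 Y7.06
; layer 3
G0 Z9.21
G0 X10.09 Y6.98
G1 X9.30 Y8.91
G1 X7.53 Y10.00
G1 X5.46 Y9.85
G1 X3.87 Y8.50
G1 X3.38 Y6.48
G1 X4.16 Y4.55
G1 X5.93 Y3.46
G1 X8.00 Y3.62
G1 X9.59 Y4.96
G1 X10.09 Y6.98
; layer 4
G0 Z12.28
G0 X8.97 Y6.90
G1 X8.44 Y8.18
G1 X7.26 Y8.91
G1 X5.88 Y8.81
G1 X4.82 Y7.91
G1 X4.49 Y6.56
G1 X5.02 Y5.28
G1 X6.20 Y4.55
G1 X7.58 Y4.65
G1 X8.64 Y5.55
G1 X8.97 Y6.90
; layer 5
G0 Z15.35
G0 X7.85 Y6.81
G1 X7.59 Y7.46
G1 X7.00 Y7.82
G1 X6.31 Y7.77
G1 X5.78 Y7.32
G1 X5.61 Y6.65
G1 X5.87 Y6.01
G1 X6.46 Y5.64
G1 X7.16 Y5.69
G1 X7.68 Y6.14
G1 X7.85 Y6.81
M2 ; end

The solid is a regular 10-sided pyramid, base circumscribed radius ≈ 6.73 mm, apex at z ≈ 18.4 mm. Slicing at Δz = 3.07 mm — 6 equal slices spanning the solid's height, so layer i sits at z = i·h/6 — gives 5 non-empty perimeters. Each is a 10-segment closed polygon; G0 lifts to the layer z and rapids to the start vertex, then G1 traces the edges. The cross-section shrinks linearly with z (the slice at the apex is degenerate and omitted).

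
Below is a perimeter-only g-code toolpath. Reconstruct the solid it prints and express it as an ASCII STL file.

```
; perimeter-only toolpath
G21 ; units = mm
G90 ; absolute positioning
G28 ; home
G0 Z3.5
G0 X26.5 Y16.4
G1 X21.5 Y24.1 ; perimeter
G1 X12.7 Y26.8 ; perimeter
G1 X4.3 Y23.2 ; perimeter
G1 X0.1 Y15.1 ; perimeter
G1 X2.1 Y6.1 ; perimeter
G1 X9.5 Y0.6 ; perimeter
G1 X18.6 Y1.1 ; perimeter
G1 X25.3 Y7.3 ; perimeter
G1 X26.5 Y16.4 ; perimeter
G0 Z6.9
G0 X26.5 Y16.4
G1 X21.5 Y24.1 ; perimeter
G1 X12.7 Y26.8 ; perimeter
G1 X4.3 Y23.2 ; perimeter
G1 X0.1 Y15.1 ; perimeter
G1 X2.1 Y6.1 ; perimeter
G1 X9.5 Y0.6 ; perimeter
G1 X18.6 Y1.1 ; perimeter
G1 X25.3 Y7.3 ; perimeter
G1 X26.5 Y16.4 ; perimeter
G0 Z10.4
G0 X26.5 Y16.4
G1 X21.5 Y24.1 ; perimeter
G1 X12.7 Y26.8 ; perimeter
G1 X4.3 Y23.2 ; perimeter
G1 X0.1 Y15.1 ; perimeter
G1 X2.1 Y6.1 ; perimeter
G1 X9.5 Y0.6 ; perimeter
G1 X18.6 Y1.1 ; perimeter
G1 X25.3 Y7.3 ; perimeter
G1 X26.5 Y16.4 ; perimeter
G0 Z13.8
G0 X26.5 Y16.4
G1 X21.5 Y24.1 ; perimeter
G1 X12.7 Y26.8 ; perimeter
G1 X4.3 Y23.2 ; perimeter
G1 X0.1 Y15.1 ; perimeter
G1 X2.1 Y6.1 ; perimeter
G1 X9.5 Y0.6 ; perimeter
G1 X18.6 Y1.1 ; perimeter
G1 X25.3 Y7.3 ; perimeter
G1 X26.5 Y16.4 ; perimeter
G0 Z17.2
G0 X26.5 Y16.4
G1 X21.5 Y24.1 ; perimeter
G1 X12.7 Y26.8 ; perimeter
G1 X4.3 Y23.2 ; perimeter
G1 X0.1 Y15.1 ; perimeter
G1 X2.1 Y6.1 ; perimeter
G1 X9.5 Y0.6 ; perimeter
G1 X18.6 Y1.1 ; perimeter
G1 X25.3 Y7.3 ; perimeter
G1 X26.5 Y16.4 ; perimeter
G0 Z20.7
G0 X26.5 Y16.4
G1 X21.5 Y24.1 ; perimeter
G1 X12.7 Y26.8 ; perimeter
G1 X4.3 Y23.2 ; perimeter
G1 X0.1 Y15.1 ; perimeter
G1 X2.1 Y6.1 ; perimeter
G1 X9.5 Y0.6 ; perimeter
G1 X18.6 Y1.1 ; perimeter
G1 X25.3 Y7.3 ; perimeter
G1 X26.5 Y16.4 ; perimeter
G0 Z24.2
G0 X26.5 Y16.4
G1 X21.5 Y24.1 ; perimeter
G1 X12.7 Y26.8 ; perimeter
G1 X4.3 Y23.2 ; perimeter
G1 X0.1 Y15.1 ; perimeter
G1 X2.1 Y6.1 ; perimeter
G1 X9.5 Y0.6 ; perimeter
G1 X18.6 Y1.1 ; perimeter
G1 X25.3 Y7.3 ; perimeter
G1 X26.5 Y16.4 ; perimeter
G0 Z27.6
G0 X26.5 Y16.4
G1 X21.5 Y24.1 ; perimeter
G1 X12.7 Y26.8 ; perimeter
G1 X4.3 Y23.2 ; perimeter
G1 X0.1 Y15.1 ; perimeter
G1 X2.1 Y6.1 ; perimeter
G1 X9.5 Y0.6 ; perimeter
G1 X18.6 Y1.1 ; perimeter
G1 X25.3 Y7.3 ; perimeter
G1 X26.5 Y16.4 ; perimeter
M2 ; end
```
solid part
  facet normal 0.0000 0.0000 -1.0000
    outer loop
      vertex 12.7 26.8 0.0
      vertex 21.5 24.1 0.0
      vertex 26.5 16.4 0.0
    endloop
  endfacet
  facet normal 0.0000 0.0000 -1.0000
    outer loop
      vertex 4.3 23.2 0.0
      vertex 12.7 26.8 0.0
      vertex 26.5 16.4 0.0
    endloop
  endfacet
  facet normal 0.0000 0.0000 -1.0000
    outer loop
      vertex 0.1 15.1 0.0
      vertex 4.3 23.2 0.0
      vertex 26.5 16.4 0.0
    endloop
  endfacet
  facet normal 0.0000 0.0000 -1.0000
    outer loop
      vertex 2.1 6.1 0.0
      vertex 0.1 15.1 0.0
      vertex 26.5 16.4 0.0
    endloop
  endfacet
  facet normal 0.0000 0.0000 -1.0000
    outer loop
      vertex 9.5 0.6 0.0
      vertex 2.1 6.1 0.0
      vertex 26.5 16.4 0.0
    endloop
  endfacet
  facet normal 0.0000 0.0000 -1.0000
    outer loop
      vertex 18.6 1.1 0.0
      vertex 9.5 0.6 0.0
      vertex 26.5 16.4 0.0
    endloop
  endfacet
  facet normal 0.0000 0.0000 -1.0000
    outer loop
      vertex 25.3 7.3 0.0
      vertex 18.6 1.1 0.0
      vertex 26.5 16.4 0.0
    endloop
  endfacet
  facet normal 0.0000 0.0000 1.0000
    outer loop
      vertex 26.5 16.4 27.6
      vertex 21.5 24.1 27.6
      vertex 12.7 26.8 27.6
    endloop
  endfacet
  facet normal 0.0000 0.0000 1.0000
    outer loop
      vertex 26.5 16.4 27.6
      vertex 12.7 26.8 27.6
      vertex 4.3 23.2 27.6
    endloop
  endfacet
  facet normal 0.0000 0.0000 1.0000
    outer loop
      vertex 26.5 16.4 27.6
      vertex 4.3 23.2 27.6
      vertex 0.1 15.1 27.6
    endloop
  endfacet
  facet normal 0.0000 0.0000 1.0000
    outer loop
      vertex 26.5 16.4 27.6
      vertex 0.1 15.1 27.6
      vertex 2.1 6.1 27.6
    endloop
  endfacet
  facet normal 0.0000 0.0000 1.0000
    outer loop
      vertex 26.5 16.4 27.6
      vertex 2.1 6.1 27.6
      vertex 9.5 0.6 27.6
    endloop
  endfacet
  facet normal 0.0000 0.0000 1.0000
    outer loop
      vertex 26.5 16.4 27.6
      vertex 9.5 0.6 27.6
      vertex 18.6 1.1 27.6
    endloop
  endfacet
  facet normal 0.0000 0.0000 1.0000
    outer loop
      vertex 26.5 16.4 27.6
      vertex 18.6 1.1 27.6
      vertex 25.3 7.3 27.6
    endloop
  endfacet
  facet normal 0.8387 0.5446 0.0000
    outer loop
      vertex 26.5 16.4 0.0
      vertex 21.5 24.1 0.0
      vertex 21.5 24.1 27.6
    endloop
  endfacet
  facet normal 0.8387 0.5446 0.0000
    outer loop
      vertex 26.5 16.4 0.0
      vertex 21.5 24.1 27.6
      vertex 26.5 16.4 27.6
    endloop
  endfacet
  facet normal 0.2933 0.9560 0.0000
    outer loop
      vertex 21.5 24.1 0.0
      vertex 12.7 26.8 0.0
      vertex 12.7 26.8 27.6
    endloop
  endfacet
  facet normal 0.2933 0.9560 0.0000
    outer loop
      vertex 21.5 24.1 0.0
      vertex 12.7 26.8 27.6
      vertex 21.5 24.1 27.6
    endloop
  endfacet
  facet normal -0.3939 0.9191 0.0000
    outer loop
      vertex 12.7 26.8 0.0
      vertex 4.3 23.2 0.0
      vertex 4.3 23.2 27.6
    endloop
  endfacet
  facet normal -0.3939 0.9191 0.0000
    outer loop
      vertex 12.7 26.8 0.0
      vertex 4.3 23.2 27.6
      vertex 12.7 26.8 27.6
    endloop
  endfacet
  facet normal -0.8878 0.4603 0.0000
    outer loop
      vertex 4.3 23.2 0.0
      vertex 0.1 15.1 0.0
      vertex 0.1 15.1 27.6
    endloop
  endfacet
  facet normal -0.8878 0.4603 0.0000
    outer loop
      vertex 4.3 23.2 0.0
      vertex 0.1 15.1 27.6
      vertex 4.3 23.2 27.6
    endloop
  endfacet
  facet normal -0.9762 -0.2169 0.0000
    outer loop
      vertex 0.1 15.1 0.0
      vertex 2.1 6.1 0.0
      vertex 2.1 6.1 27.6
    endloop
  endfacet
  facet normal -0.9762 -0.2169 0.0000
    outer loop
      vertex 0.1 15.1 0.0
      vertex 2.1 6.1 27.6
      vertex 0.1 15.1 27.6
    endloop
  endfacet
  facet normal -0.5965 -0.8026 0.0000
    outer loop
      vertex 2.1 6.1 0.0
      vertex 9.5 0.6 0.0
      vertex 9.5 0.6 27.6
    endloop
  endfacet
  facet normal -0.5965 -0.8026 0.0000
    outer loop
      vertex 2.1 6.1 0.0
      vertex 9.5 0.6 27.6
      vertex 2.1 6.1 27.6
    endloop
  endfacet
  facet normal 0.0549 -0.9985 0.0000
    outer loop
      vertex 9.5 0.6 0.0
      vertex 18.6 1.1 0.0
      vertex 18.6 1.1 27.6
    endloop
  endfacet
  facet normal 0.0549 -0.9985 0.0000
    outer loop
      vertex 9.5 0.6 0.0
      vertex 18.6 1.1 27.6
      vertex 9.5 0.6 27.6
    endloop
  endfacet
  facet normal 0.6792 -0.7340 0.0000
    outer loop
      vertex 18.6 1.1 0.0
      vertex 25.3 7.3 0.0
      vertex 25.3 7.3 27.6
    endloop
  endfacet
  facet normal 0.6792 -0.7340 0.0000
    outer loop
      vertex 18.6 1.1 0.0
      vertex 25.3 7.3 27.6
      vertex 18.6 1.1 27.6
    endloop
  endfacet
  facet normal 0.9914 -0.1307 0.0000
    outer loop
      vertex 25.3 7.3 0.0
      vertex 26.5 16.4 0.0
      vertex 26.5 16.4 27.6
    endloop
  endfacet
  facet normal 0.9914 -0.1307 0.0000
    outer loop
      vertex 25.3 7.3 0.0
      vertex 26.5 16.4 27.6
      vertex 25.3 7.3 27.6
    endloop
  endfacet
endsolid part

The G0 Z moves step by Δz≈3.5 mm. Every layer's G1 loop is the same polygon, so the solid is a straight extrusion of it from z=0 to z≈27.6. Closing with flat bottom and top caps and triangulating gives 32 facets — a regular 9-sided prism (a cylinder approximated with 9 flat sides), circumscribed radius ≈ 13.4 mm, height ≈ 27.6 mm.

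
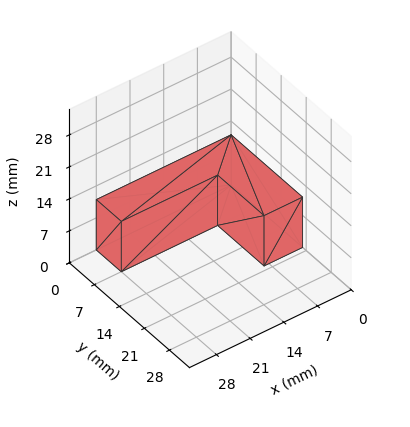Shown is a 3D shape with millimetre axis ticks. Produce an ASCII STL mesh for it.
Reading the render: the shape is an L-shaped prism: outer 28 × 20 mm, arm thicknesses ≈ 7 mm (horizontal) and 8 mm (vertical), extruded 11 mm in z (dimensions read to the nearest mm from the axis ticks). For the STL, each face is triangulated and given an outward normal.

solid part
  facet normal 0.0000 0.0000 -1.0000
    outer loop
      vertex 28.000 7.000 0.000
      vertex 28.000 0.000 0.000
      vertex 0.000 0.000 0.000
    endloop
  endfacet
  facet normal 0.0000 0.0000 -1.0000
    outer loop
      vertex 8.000 7.000 0.000
      vertex 28.000 7.000 0.000
      vertex 0.000 0.000 0.000
    endloop
  endfacet
  facet normal 0.0000 0.0000 -1.0000
    outer loop
      vertex 8.000 20.000 0.000
      vertex 8.000 7.000 0.000
      vertex 0.000 0.000 0.000
    endloop
  endfacet
  facet normal 0.0000 0.0000 -1.0000
    outer loop
      vertex 0.000 20.000 0.000
      vertex 8.000 20.000 0.000
      vertex 0.000 0.000 0.000
    endloop
  endfacet
  facet normal 0.0000 0.0000 1.0000
    outer loop
      vertex 0.000 0.000 11.000
      vertex 28.000 0.000 11.000
      vertex 28.000 7.000 11.000
    endloop
  endfacet
  facet normal 0.0000 0.0000 1.0000
    outer loop
      vertex 0.000 0.000 11.000
      vertex 28.000 7.000 11.000
      vertex 8.000 7.000 11.000
    endloop
  endfacet
  facet normal 0.0000 0.0000 1.0000
    outer loop
      vertex 0.000 0.000 11.000
      vertex 8.000 7.000 11.000
      vertex 8.000 20.000 11.000
    endloop
  endfacet
  facet normal 0.0000 0.0000 1.0000
    outer loop
      vertex 0.000 0.000 11.000
      vertex 8.000 20.000 11.000
      vertex 0.000 20.000 11.000
    endloop
  endfacet
  facet normal 0.0000 -1.0000 0.0000
    outer loop
      vertex 0.000 0.000 0.000
      vertex 28.000 0.000 0.000
      vertex 28.000 0.000 11.000
    endloop
  endfacet
  facet normal 0.0000 -1.0000 0.0000
    outer loop
      vertex 0.000 0.000 0.000
      vertex 28.000 0.000 11.000
      vertex 0.000 0.000 11.000
    endloop
  endfacet
  facet normal 1.0000 0.0000 0.0000
    outer loop
      vertex 28.000 0.000 0.000
      vertex 28.000 7.000 0.000
      vertex 28.000 7.000 11.000
    endloop
  endfacet
  facet normal 1.0000 0.0000 0.0000
    outer loop
      vertex 28.000 0.000 0.000
      vertex 28.000 7.000 11.000
      vertex 28.000 0.000 11.000
    endloop
  endfacet
  facet normal 0.0000 1.0000 0.0000
    outer loop
      vertex 28.000 7.000 0.000
      vertex 8.000 7.000 0.000
      vertex 8.000 7.000 11.000
    endloop
  endfacet
  facet normal 0.0000 1.0000 0.0000
    outer loop
      vertex 28.000 7.000 0.000
      vertex 8.000 7.000 11.000
      vertex 28.000 7.000 11.000
    endloop
  endfacet
  facet normal 1.0000 0.0000 0.0000
    outer loop
      vertex 8.000 7.000 0.000
      vertex 8.000 20.000 0.000
      vertex 8.000 20.000 11.000
    endloop
  endfacet
  facet normal 1.0000 0.0000 0.0000
    outer loop
      vertex 8.000 7.000 0.000
      vertex 8.000 20.000 11.000
      vertex 8.000 7.000 11.000
    endloop
  endfacet
  facet normal 0.0000 1.0000 0.0000
    outer loop
      vertex 8.000 20.000 0.000
      vertex 0.000 20.000 0.000
      vertex 0.000 20.000 11.000
    endloop
  endfacet
  facet normal 0.0000 1.0000 0.0000
    outer loop
      vertex 8.000 20.000 0.000
      vertex 0.000 20.000 11.000
      vertex 8.000 20.000 11.000
    endloop
  endfacet
  facet normal -1.0000 0.0000 0.0000
    outer loop
      vertex 0.000 20.000 0.000
      vertex 0.000 0.000 0.000
      vertex 0.000 0.000 11.000
    endloop
  endfacet
  facet normal -1.0000 0.0000 0.0000
    outer loop
      vertex 0.000 20.000 0.000
      vertex 0.000 0.000 11.000
      vertex 0.000 20.000 11.000
    endloop
  endfacet
endsolid part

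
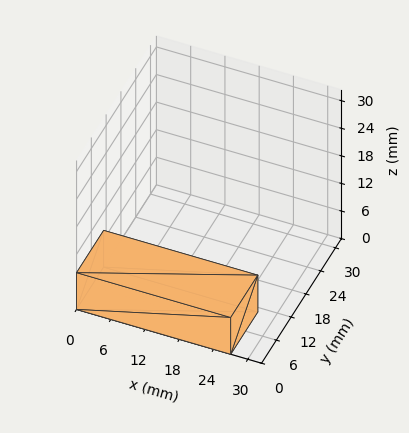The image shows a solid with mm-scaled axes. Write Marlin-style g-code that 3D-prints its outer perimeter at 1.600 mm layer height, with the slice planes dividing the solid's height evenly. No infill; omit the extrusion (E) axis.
Reading the render: the shape is a rectangular box, roughly 27 × 11 mm footprint and 8 mm tall (dimensions read to the nearest mm from the axis ticks). For the g-code, the solid's height is divided into equal slices at the stated Δz and each level perimeter traced with G1 moves after a G0 lift.

; perimeter-only toolpath
G21 ; units = mm
G90 ; absolute positioning
G28 ; home
; layer 1
G0 Z1.600
G0 X0.000 Y0.000
G1 X27.000 Y0.000
G1 X27.000 Y11.000
G1 X0.000 Y11.000
G1 X0.000 Y0.000
; layer 2
G0 Z3.200
G0 X0.000 Y0.000
G1 X27.000 Y0.000
G1 X27.000 Y11.000
G1 X0.000 Y11.000
G1 X0.000 Y0.000
; layer 3
G0 Z4.800
G0 X0.000 Y0.000
G1 X27.000 Y0.000
G1 X27.000 Y11.000
G1 X0.000 Y11.000
G1 X0.000 Y0.000
; layer 4
G0 Z6.400
G0 X0.000 Y0.000
G1 X27.000 Y0.000
G1 X27.000 Y11.000
G1 X0.000 Y11.000
G1 X0.000 Y0.000
; layer 5
G0 Z8.000
G0 X0.000 Y0.000
G1 X27.000 Y0.000
G1 X27.000 Y11.000
G1 X0.000 Y11.000
G1 X0.000 Y0.000
M2 ; end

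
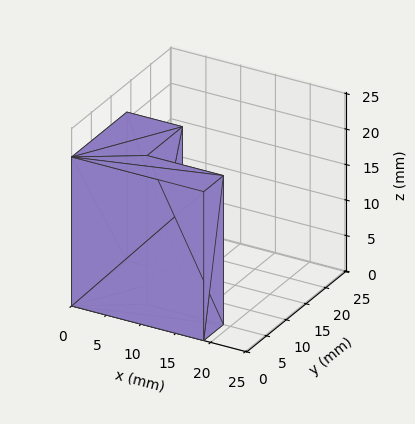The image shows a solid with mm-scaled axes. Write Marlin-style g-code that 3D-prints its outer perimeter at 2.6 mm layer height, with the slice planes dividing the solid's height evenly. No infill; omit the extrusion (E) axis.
Reading the render: the shape is an L-shaped prism: outer 19 × 14 mm, arm thicknesses ≈ 5 mm (horizontal) and 8 mm (vertical), extruded 21 mm in z (dimensions read to the nearest mm from the axis ticks). For the g-code, the solid's height is divided into equal slices at the stated Δz and each level perimeter traced with G1 moves after a G0 lift.

; perimeter-only toolpath
G21 ; units = mm
G90 ; absolute positioning
G28 ; home
; layer 1
G0 Z2.6
G0 X0.0 Y0.0
G1 X19.0 Y0.0
G1 X19.0 Y5.0
G1 X8.0 Y5.0
G1 X8.0 Y14.0
G1 X0.0 Y14.0
G1 X0.0 Y0.0
; layer 2
G0 Z5.2
G0 X0.0 Y0.0
G1 X19.0 Y0.0
G1 X19.0 Y5.0
G1 X8.0 Y5.0
G1 X8.0 Y14.0
G1 X0.0 Y14.0
G1 X0.0 Y0.0
; layer 3
G0 Z7.9
G0 X0.0 Y0.0
G1 X19.0 Y0.0
G1 X19.0 Y5.0
G1 X8.0 Y5.0
G1 X8.0 Y14.0
G1 X0.0 Y14.0
G1 X0.0 Y0.0
; layer 4
G0 Z10.5
G0 X0.0 Y0.0
G1 X19.0 Y0.0
G1 X19.0 Y5.0
G1 X8.0 Y5.0
G1 X8.0 Y14.0
G1 X0.0 Y14.0
G1 X0.0 Y0.0
; layer 5
G0 Z13.1
G0 X0.0 Y0.0
G1 X19.0 Y0.0
G1 X19.0 Y5.0
G1 X8.0 Y5.0
G1 X8.0 Y14.0
G1 X0.0 Y14.0
G1 X0.0 Y0.0
; layer 6
G0 Z15.8
G0 X0.0 Y0.0
G1 X19.0 Y0.0
G1 X19.0 Y5.0
G1 X8.0 Y5.0
G1 X8.0 Y14.0
G1 X0.0 Y14.0
G1 X0.0 Y0.0
; layer 7
G0 Z18.4
G0 X0.0 Y0.0
G1 X19.0 Y0.0
G1 X19.0 Y5.0
G1 X8.0 Y5.0
G1 X8.0 Y14.0
G1 X0.0 Y14.0
G1 X0.0 Y0.0
; layer 8
G0 Z21.0
G0 X0.0 Y0.0
G1 X19.0 Y0.0
G1 X19.0 Y5.0
G1 X8.0 Y5.0
G1 X8.0 Y14.0
G1 X0.0 Y14.0
G1 X0.0 Y0.0
M2 ; end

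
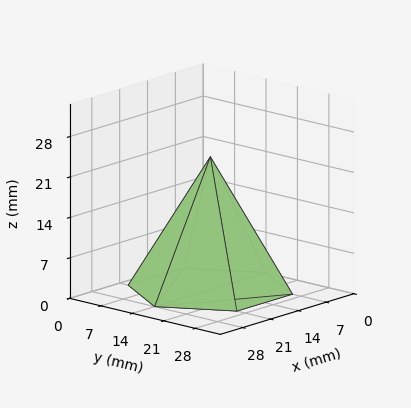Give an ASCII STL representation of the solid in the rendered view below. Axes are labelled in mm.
Reading the render: the shape is a regular 6-sided pyramid, base circumscribed radius ≈ 14 mm, apex at z ≈ 23 mm (dimensions read to the nearest mm from the axis ticks). For the STL, each face is triangulated and given an outward normal.

solid part
  facet normal 0.0000 0.0000 -1.0000
    outer loop
      vertex 7.0 26.1 0.0
      vertex 21.0 26.1 0.0
      vertex 28.0 14.0 0.0
    endloop
  endfacet
  facet normal 0.0000 0.0000 -1.0000
    outer loop
      vertex 0.0 14.0 0.0
      vertex 7.0 26.1 0.0
      vertex 28.0 14.0 0.0
    endloop
  endfacet
  facet normal 0.0000 0.0000 -1.0000
    outer loop
      vertex 7.0 1.9 0.0
      vertex 0.0 14.0 0.0
      vertex 28.0 14.0 0.0
    endloop
  endfacet
  facet normal 0.0000 0.0000 -1.0000
    outer loop
      vertex 21.0 1.9 0.0
      vertex 7.0 1.9 0.0
      vertex 28.0 14.0 0.0
    endloop
  endfacet
  facet normal 0.7658 0.4430 0.4661
    outer loop
      vertex 28.0 14.0 0.0
      vertex 21.0 26.1 0.0
      vertex 14.0 14.0 23.0
    endloop
  endfacet
  facet normal 0.0000 0.8850 0.4656
    outer loop
      vertex 21.0 26.1 0.0
      vertex 7.0 26.1 0.0
      vertex 14.0 14.0 23.0
    endloop
  endfacet
  facet normal -0.7658 0.4430 0.4661
    outer loop
      vertex 7.0 26.1 0.0
      vertex 0.0 14.0 0.0
      vertex 14.0 14.0 23.0
    endloop
  endfacet
  facet normal -0.7658 -0.4430 0.4661
    outer loop
      vertex 0.0 14.0 0.0
      vertex 7.0 1.9 0.0
      vertex 14.0 14.0 23.0
    endloop
  endfacet
  facet normal 0.0000 -0.8850 0.4656
    outer loop
      vertex 7.0 1.9 0.0
      vertex 21.0 1.9 0.0
      vertex 14.0 14.0 23.0
    endloop
  endfacet
  facet normal 0.7658 -0.4430 0.4661
    outer loop
      vertex 21.0 1.9 0.0
      vertex 28.0 14.0 0.0
      vertex 14.0 14.0 23.0
    endloop
  endfacet
endsolid part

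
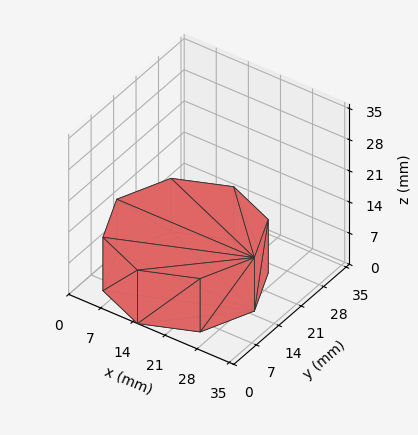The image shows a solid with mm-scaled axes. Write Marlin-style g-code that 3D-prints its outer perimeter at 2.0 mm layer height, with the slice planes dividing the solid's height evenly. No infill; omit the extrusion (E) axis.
Reading the render: the shape is a regular 8-sided prism (a cylinder approximated with 8 flat sides), circumscribed radius ≈ 15 mm, height ≈ 12 mm (dimensions read to the nearest mm from the axis ticks). For the g-code, the solid's height is divided into equal slices at the stated Δz and each level perimeter traced with G1 moves after a G0 lift.

; perimeter-only toolpath
G21 ; units = mm
G90 ; absolute positioning
G28 ; home
; layer 1
G0 Z2.0
G0 X30.0 Y15.0
G1 X25.6 Y25.6
G1 X15.0 Y30.0
G1 X4.4 Y25.6
G1 X0.0 Y15.0
G1 X4.4 Y4.4
G1 X15.0 Y0.0
G1 X25.6 Y4.4
G1 X30.0 Y15.0
; layer 2
G0 Z4.0
G0 X30.0 Y15.0
G1 X25.6 Y25.6
G1 X15.0 Y30.0
G1 X4.4 Y25.6
G1 X0.0 Y15.0
G1 X4.4 Y4.4
G1 X15.0 Y0.0
G1 X25.6 Y4.4
G1 X30.0 Y15.0
; layer 3
G0 Z6.0
G0 X30.0 Y15.0
G1 X25.6 Y25.6
G1 X15.0 Y30.0
G1 X4.4 Y25.6
G1 X0.0 Y15.0
G1 X4.4 Y4.4
G1 X15.0 Y0.0
G1 X25.6 Y4.4
G1 X30.0 Y15.0
; layer 4
G0 Z8.0
G0 X30.0 Y15.0
G1 X25.6 Y25.6
G1 X15.0 Y30.0
G1 X4.4 Y25.6
G1 X0.0 Y15.0
G1 X4.4 Y4.4
G1 X15.0 Y0.0
G1 X25.6 Y4.4
G1 X30.0 Y15.0
; layer 5
G0 Z10.0
G0 X30.0 Y15.0
G1 X25.6 Y25.6
G1 X15.0 Y30.0
G1 X4.4 Y25.6
G1 X0.0 Y15.0
G1 X4.4 Y4.4
G1 X15.0 Y0.0
G1 X25.6 Y4.4
G1 X30.0 Y15.0
; layer 6
G0 Z12.0
G0 X30.0 Y15.0
G1 X25.6 Y25.6
G1 X15.0 Y30.0
G1 X4.4 Y25.6
G1 X0.0 Y15.0
G1 X4.4 Y4.4
G1 X15.0 Y0.0
G1 X25.6 Y4.4
G1 X30.0 Y15.0
M2 ; end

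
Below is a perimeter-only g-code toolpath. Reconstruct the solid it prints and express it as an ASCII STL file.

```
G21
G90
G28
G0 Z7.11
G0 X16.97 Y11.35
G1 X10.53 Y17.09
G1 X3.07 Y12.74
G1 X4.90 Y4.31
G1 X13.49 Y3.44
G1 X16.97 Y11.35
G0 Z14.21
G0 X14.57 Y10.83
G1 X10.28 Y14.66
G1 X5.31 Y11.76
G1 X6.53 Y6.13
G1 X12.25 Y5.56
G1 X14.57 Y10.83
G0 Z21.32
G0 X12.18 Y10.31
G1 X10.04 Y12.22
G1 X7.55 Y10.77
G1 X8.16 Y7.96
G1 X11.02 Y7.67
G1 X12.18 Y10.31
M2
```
solid part
  facet normal 0.0000 0.0000 -1.0000
    outer loop
      vertex 0.83 13.73 0.00
      vertex 10.77 19.53 0.00
      vertex 19.36 11.87 0.00
    endloop
  endfacet
  facet normal 0.0000 0.0000 -1.0000
    outer loop
      vertex 3.27 2.48 0.00
      vertex 0.83 13.73 0.00
      vertex 19.36 11.87 0.00
    endloop
  endfacet
  facet normal 0.0000 0.0000 -1.0000
    outer loop
      vertex 14.72 1.33 0.00
      vertex 3.27 2.48 0.00
      vertex 19.36 11.87 0.00
    endloop
  endfacet
  facet normal 0.6411 0.7189 0.2685
    outer loop
      vertex 19.36 11.87 0.00
      vertex 10.77 19.53 0.00
      vertex 9.79 9.79 28.42
    endloop
  endfacet
  facet normal -0.4855 0.8320 0.2684
    outer loop
      vertex 10.77 19.53 0.00
      vertex 0.83 13.73 0.00
      vertex 9.79 9.79 28.42
    endloop
  endfacet
  facet normal -0.9414 -0.2042 0.2685
    outer loop
      vertex 0.83 13.73 0.00
      vertex 3.27 2.48 0.00
      vertex 9.79 9.79 28.42
    endloop
  endfacet
  facet normal -0.0963 -0.9584 0.2686
    outer loop
      vertex 3.27 2.48 0.00
      vertex 14.72 1.33 0.00
      vertex 9.79 9.79 28.42
    endloop
  endfacet
  facet normal 0.8816 -0.3881 0.2685
    outer loop
      vertex 14.72 1.33 0.00
      vertex 19.36 11.87 0.00
      vertex 9.79 9.79 28.42
    endloop
  endfacet
endsolid part

The G0 Z moves step by Δz≈7.11 mm. The G1 loops shrink linearly with z, so the solid tapers from its base footprint up to z≈28.4. Closing with a flat bottom cap and the tapered top and triangulating gives 8 facets — a regular 5-sided pyramid, base circumscribed radius ≈ 9.79 mm, apex at z ≈ 28.4 mm.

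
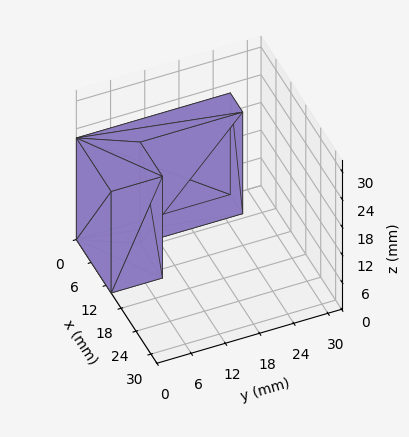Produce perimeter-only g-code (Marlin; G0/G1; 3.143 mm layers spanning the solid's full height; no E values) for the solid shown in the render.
Reading the render: the shape is an L-shaped prism: outer 14 × 27 mm, arm thicknesses ≈ 9 mm (horizontal) and 5 mm (vertical), extruded 22 mm in z (dimensions read to the nearest mm from the axis ticks). For the g-code, the solid's height is divided into equal slices at the stated Δz and each level perimeter traced with G1 moves after a G0 lift.

; perimeter-only toolpath
G21 ; units = mm
G90 ; absolute positioning
G28 ; home
; layer 1
G0 Z3.143
G0 X0.000 Y0.000
G1 X14.000 Y0.000
G1 X14.000 Y9.000
G1 X5.000 Y9.000
G1 X5.000 Y27.000
G1 X0.000 Y27.000
G1 X0.000 Y0.000
; layer 2
G0 Z6.286
G0 X0.000 Y0.000
G1 X14.000 Y0.000
G1 X14.000 Y9.000
G1 X5.000 Y9.000
G1 X5.000 Y27.000
G1 X0.000 Y27.000
G1 X0.000 Y0.000
; layer 3
G0 Z9.429
G0 X0.000 Y0.000
G1 X14.000 Y0.000
G1 X14.000 Y9.000
G1 X5.000 Y9.000
G1 X5.000 Y27.000
G1 X0.000 Y27.000
G1 X0.000 Y0.000
; layer 4
G0 Z12.571
G0 X0.000 Y0.000
G1 X14.000 Y0.000
G1 X14.000 Y9.000
G1 X5.000 Y9.000
G1 X5.000 Y27.000
G1 X0.000 Y27.000
G1 X0.000 Y0.000
; layer 5
G0 Z15.714
G0 X0.000 Y0.000
G1 X14.000 Y0.000
G1 X14.000 Y9.000
G1 X5.000 Y9.000
G1 X5.000 Y27.000
G1 X0.000 Y27.000
G1 X0.000 Y0.000
; layer 6
G0 Z18.857
G0 X0.000 Y0.000
G1 X14.000 Y0.000
G1 X14.000 Y9.000
G1 X5.000 Y9.000
G1 X5.000 Y27.000
G1 X0.000 Y27.000
G1 X0.000 Y0.000
; layer 7
G0 Z22.000
G0 X0.000 Y0.000
G1 X14.000 Y0.000
G1 X14.000 Y9.000
G1 X5.000 Y9.000
G1 X5.000 Y27.000
G1 X0.000 Y27.000
G1 X0.000 Y0.000
M2 ; end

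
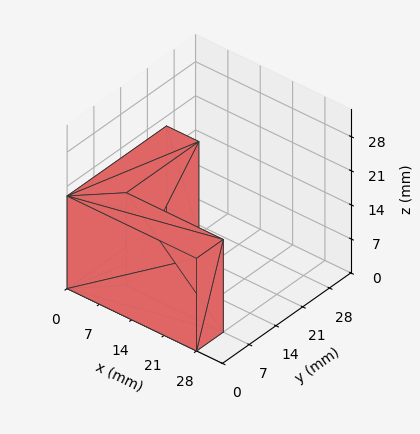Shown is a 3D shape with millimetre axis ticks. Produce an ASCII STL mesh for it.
Reading the render: the shape is an L-shaped prism: outer 28 × 26 mm, arm thicknesses ≈ 7 mm (horizontal) and 7 mm (vertical), extruded 19 mm in z (dimensions read to the nearest mm from the axis ticks). For the STL, each face is triangulated and given an outward normal.

solid part
  facet normal 0.0000 0.0000 -1.0000
    outer loop
      vertex 28.0 7.0 0.0
      vertex 28.0 0.0 0.0
      vertex 0.0 0.0 0.0
    endloop
  endfacet
  facet normal 0.0000 0.0000 -1.0000
    outer loop
      vertex 7.0 7.0 0.0
      vertex 28.0 7.0 0.0
      vertex 0.0 0.0 0.0
    endloop
  endfacet
  facet normal 0.0000 0.0000 -1.0000
    outer loop
      vertex 7.0 26.0 0.0
      vertex 7.0 7.0 0.0
      vertex 0.0 0.0 0.0
    endloop
  endfacet
  facet normal 0.0000 0.0000 -1.0000
    outer loop
      vertex 0.0 26.0 0.0
      vertex 7.0 26.0 0.0
      vertex 0.0 0.0 0.0
    endloop
  endfacet
  facet normal 0.0000 0.0000 1.0000
    outer loop
      vertex 0.0 0.0 19.0
      vertex 28.0 0.0 19.0
      vertex 28.0 7.0 19.0
    endloop
  endfacet
  facet normal 0.0000 0.0000 1.0000
    outer loop
      vertex 0.0 0.0 19.0
      vertex 28.0 7.0 19.0
      vertex 7.0 7.0 19.0
    endloop
  endfacet
  facet normal 0.0000 0.0000 1.0000
    outer loop
      vertex 0.0 0.0 19.0
      vertex 7.0 7.0 19.0
      vertex 7.0 26.0 19.0
    endloop
  endfacet
  facet normal 0.0000 0.0000 1.0000
    outer loop
      vertex 0.0 0.0 19.0
      vertex 7.0 26.0 19.0
      vertex 0.0 26.0 19.0
    endloop
  endfacet
  facet normal 0.0000 -1.0000 0.0000
    outer loop
      vertex 0.0 0.0 0.0
      vertex 28.0 0.0 0.0
      vertex 28.0 0.0 19.0
    endloop
  endfacet
  facet normal 0.0000 -1.0000 0.0000
    outer loop
      vertex 0.0 0.0 0.0
      vertex 28.0 0.0 19.0
      vertex 0.0 0.0 19.0
    endloop
  endfacet
  facet normal 1.0000 0.0000 0.0000
    outer loop
      vertex 28.0 0.0 0.0
      vertex 28.0 7.0 0.0
      vertex 28.0 7.0 19.0
    endloop
  endfacet
  facet normal 1.0000 0.0000 0.0000
    outer loop
      vertex 28.0 0.0 0.0
      vertex 28.0 7.0 19.0
      vertex 28.0 0.0 19.0
    endloop
  endfacet
  facet normal 0.0000 1.0000 0.0000
    outer loop
      vertex 28.0 7.0 0.0
      vertex 7.0 7.0 0.0
      vertex 7.0 7.0 19.0
    endloop
  endfacet
  facet normal 0.0000 1.0000 0.0000
    outer loop
      vertex 28.0 7.0 0.0
      vertex 7.0 7.0 19.0
      vertex 28.0 7.0 19.0
    endloop
  endfacet
  facet normal 1.0000 0.0000 0.0000
    outer loop
      vertex 7.0 7.0 0.0
      vertex 7.0 26.0 0.0
      vertex 7.0 26.0 19.0
    endloop
  endfacet
  facet normal 1.0000 0.0000 0.0000
    outer loop
      vertex 7.0 7.0 0.0
      vertex 7.0 26.0 19.0
      vertex 7.0 7.0 19.0
    endloop
  endfacet
  facet normal 0.0000 1.0000 0.0000
    outer loop
      vertex 7.0 26.0 0.0
      vertex 0.0 26.0 0.0
      vertex 0.0 26.0 19.0
    endloop
  endfacet
  facet normal 0.0000 1.0000 0.0000
    outer loop
      vertex 7.0 26.0 0.0
      vertex 0.0 26.0 19.0
      vertex 7.0 26.0 19.0
    endloop
  endfacet
  facet normal -1.0000 0.0000 0.0000
    outer loop
      vertex 0.0 26.0 0.0
      vertex 0.0 0.0 0.0
      vertex 0.0 0.0 19.0
    endloop
  endfacet
  facet normal -1.0000 0.0000 0.0000
    outer loop
      vertex 0.0 26.0 0.0
      vertex 0.0 0.0 19.0
      vertex 0.0 26.0 19.0
    endloop
  endfacet
endsolid part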